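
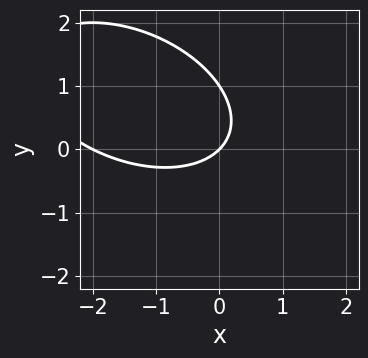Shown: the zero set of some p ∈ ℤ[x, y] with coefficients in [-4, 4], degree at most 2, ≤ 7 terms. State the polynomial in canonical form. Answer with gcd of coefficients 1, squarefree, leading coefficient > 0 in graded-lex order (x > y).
x^2 + x*y + 2*y^2 + 2*x - 2*y

The degree is 2 — the shape is more complex than any degree-1 curve.
From the visible intercepts: the y-axis gridline crossings are at y ∈ {0, 1}; among the integer gridlines, it crosses the x-axis at x ∈ {-2, 0}.
These observations pin down the coefficients.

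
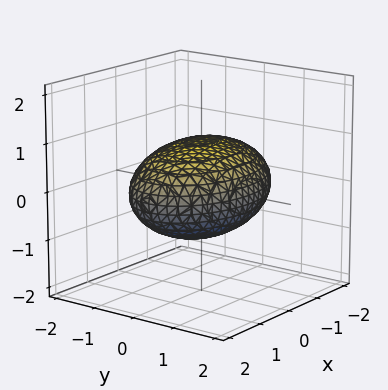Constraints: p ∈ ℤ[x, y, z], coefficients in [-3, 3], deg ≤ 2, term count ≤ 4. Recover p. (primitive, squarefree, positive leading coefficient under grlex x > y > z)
x^2 + 2*y^2 + 3*z^2 - 3

(a) Degree: a closed, bounded, convex surface; a quadric, so deg p = 2.
(b) Symmetries: mirror symmetry x ↦ −x ⇒ only even powers of x; mirror symmetry y ↦ −y ⇒ only even powers of y; it's symmetric under z → −z, forcing even powers of z.
(c) From the axis intercepts and sections: among the integer gridlines, it crosses the z-axis at z ∈ {-1, 1}.
(d) The integer polynomial consistent with all of this is the stated p.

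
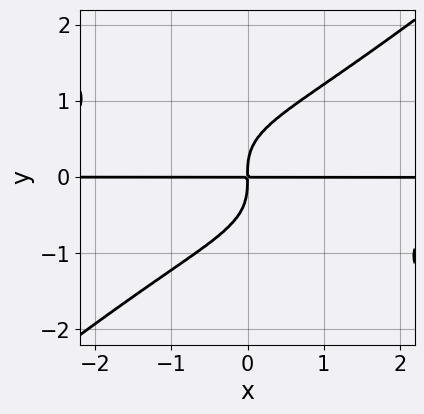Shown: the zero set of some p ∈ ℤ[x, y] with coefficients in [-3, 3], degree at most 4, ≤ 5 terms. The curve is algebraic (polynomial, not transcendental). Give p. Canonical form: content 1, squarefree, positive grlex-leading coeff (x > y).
2*x^2*y^2 - 3*y^4 + 3*x*y

1. The degree is 4 — a generic line meets the curve in up to 4 points.
2. Against the integer gridlines: the visible x-axis segment lies entirely on the curve.
3. Putting this together gives p.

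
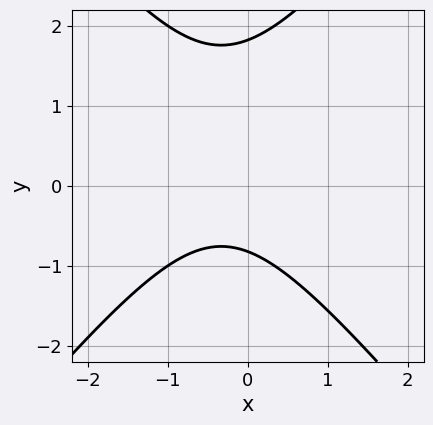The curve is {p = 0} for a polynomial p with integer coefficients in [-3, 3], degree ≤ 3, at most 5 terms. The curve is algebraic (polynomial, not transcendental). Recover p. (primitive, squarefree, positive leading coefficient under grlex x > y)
3*x^2 - 2*y^2 + 2*x + 2*y + 3

1. The degree is 2 — a generic line meets the curve in up to 2 points.
2. From the visible intercepts: it misses every integer gridline on the x-axis.
3. Together with the visible shape, these determine p as stated.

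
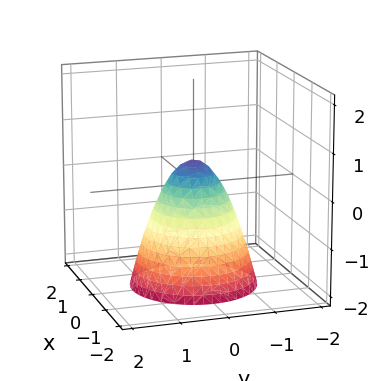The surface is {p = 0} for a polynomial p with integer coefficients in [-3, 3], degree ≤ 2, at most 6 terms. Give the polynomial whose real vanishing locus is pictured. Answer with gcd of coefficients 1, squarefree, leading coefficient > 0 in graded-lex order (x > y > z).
3*x^2 + 3*y^2 + 2*z - 1

(a) The degree is 2 — no degree-1 surface has this shape.
(b) Symmetry: the z-axis is an axis of rotation, so x and y enter only as x² + y².
(c) Reading off the gridlines: a circular section at z = -1 has radius exactly 1.
(d) The integer polynomial consistent with all of this is the stated p.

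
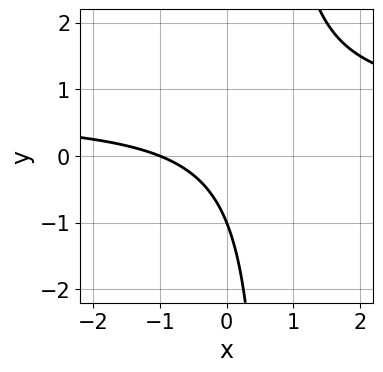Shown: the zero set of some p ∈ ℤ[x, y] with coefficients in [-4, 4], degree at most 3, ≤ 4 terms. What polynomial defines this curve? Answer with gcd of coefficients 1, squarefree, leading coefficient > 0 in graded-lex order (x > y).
3*x*y - 2*x - 2*y - 2

First, the degree is 2 — a generic line meets the curve in up to 2 points.
Next, checking where it meets the axes: it meets the x-axis at x = -1 (among the integer gridlines); one y-axis crossing is at y = -1.
Finally, together with the visible shape, these determine p as stated.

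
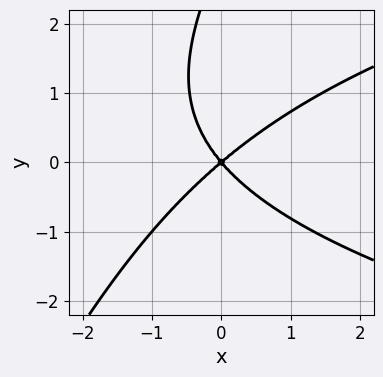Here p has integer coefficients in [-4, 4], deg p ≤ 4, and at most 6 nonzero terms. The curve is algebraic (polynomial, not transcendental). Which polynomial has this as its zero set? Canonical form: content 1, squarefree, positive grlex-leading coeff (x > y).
2*x*y^2 - y^3 - 3*x^2 + x*y + 3*y^2

1. deg p = 3.
2. From the axis intercepts and sections: it crosses the y-axis at the gridline y = 0; it crosses the x-axis at the gridline x = 0.
3. Assembling these constraints gives the stated polynomial.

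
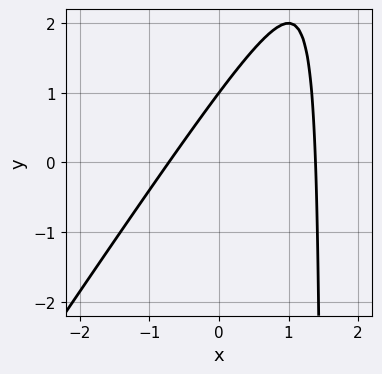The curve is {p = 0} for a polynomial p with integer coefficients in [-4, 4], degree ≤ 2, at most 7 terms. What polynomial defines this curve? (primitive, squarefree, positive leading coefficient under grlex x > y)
(a) deg p = 2.
(b) Against the integer gridlines: one y-axis crossing is at y = 1.
(c) Fitting integer coefficients to these (and the overall shape) gives p.

3*x^2 - 2*x*y - 2*x + 3*y - 3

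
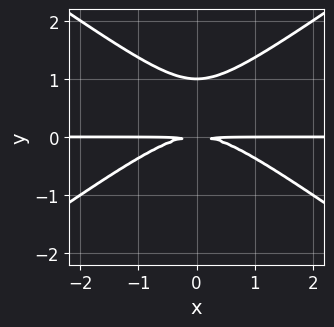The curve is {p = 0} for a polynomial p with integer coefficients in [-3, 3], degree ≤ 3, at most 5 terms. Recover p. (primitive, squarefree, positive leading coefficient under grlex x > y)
(a) deg p = 3.
(b) Symmetries: it's symmetric under x → −x, forcing even powers of x.
(c) Observable constraints: every point of the x-axis in the box is on the curve; one y-axis crossing is at y = 1.
(d) Assembling these constraints gives the stated polynomial.

x^2*y - 2*y^3 + 2*y^2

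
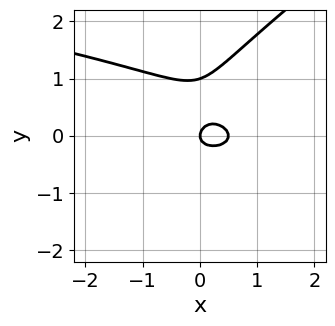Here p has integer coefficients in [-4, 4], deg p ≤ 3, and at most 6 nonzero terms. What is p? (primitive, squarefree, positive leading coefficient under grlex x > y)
deg p = 3. No degree-2 curve has this shape.
Checking where it meets the axes: one x-axis crossing is at x = 0; the y-axis gridline crossings are at y ∈ {0, 1}.
Assembling these constraints gives the stated polynomial.

2*x*y^2 - 3*y^3 + 2*x^2 + 3*y^2 - x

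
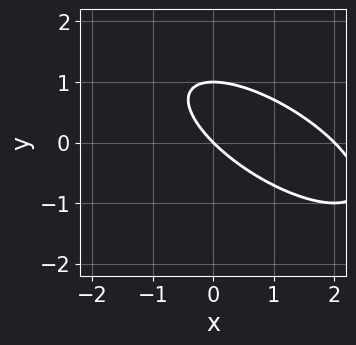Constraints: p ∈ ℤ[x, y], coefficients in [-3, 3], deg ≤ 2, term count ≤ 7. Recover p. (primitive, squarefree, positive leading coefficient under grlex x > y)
x^2 + 2*x*y + 2*y^2 - 2*x - 2*y

deg p = 2. No degree-1 curve has this shape.
From the visible intercepts: among the integer gridlines, it crosses the y-axis at y ∈ {0, 1}; the x-axis gridline crossings are at x ∈ {0, 2}.
Assembling these constraints gives the stated polynomial.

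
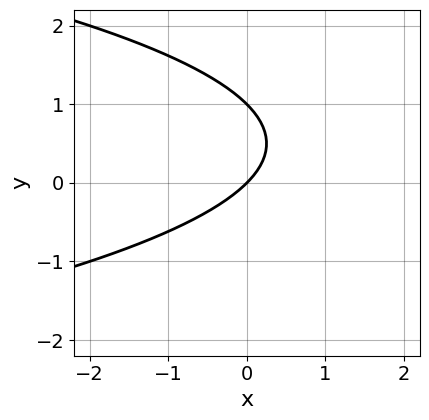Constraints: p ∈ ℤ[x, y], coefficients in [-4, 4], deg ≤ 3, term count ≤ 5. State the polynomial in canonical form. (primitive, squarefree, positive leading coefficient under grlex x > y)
y^2 + x - y

(a) deg p = 2.
(b) From the visible intercepts: the y-axis gridline crossings are at y ∈ {0, 1}; one x-axis crossing is at x = 0.
(c) These observations pin down the coefficients.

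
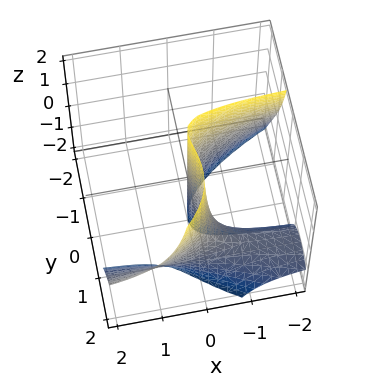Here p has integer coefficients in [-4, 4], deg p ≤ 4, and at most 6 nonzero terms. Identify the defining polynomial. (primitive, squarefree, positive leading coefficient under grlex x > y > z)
2*x*y*z - 2*y^3 + 3*y^2 + 3*x

1. deg p = 3.
2. From the visible intercepts: every point of the z-axis in the box is on the surface; one y-axis crossing is at y = 0.
3. Together with the visible shape, these determine p as stated.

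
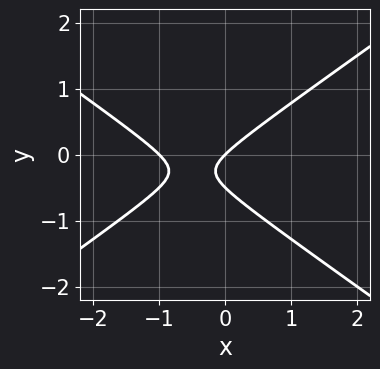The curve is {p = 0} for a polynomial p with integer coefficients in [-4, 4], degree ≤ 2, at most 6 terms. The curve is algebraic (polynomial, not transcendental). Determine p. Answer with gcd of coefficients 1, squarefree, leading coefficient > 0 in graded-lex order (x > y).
(a) The degree is 2 — the shape is more complex than any degree-1 curve.
(b) Against the integer gridlines: the x-axis gridline crossings are at x ∈ {-1, 0}; it meets the y-axis at y = 0 (among the integer gridlines).
(c) Fitting integer coefficients to these (and the overall shape) gives p.

x^2 - 2*y^2 + x - y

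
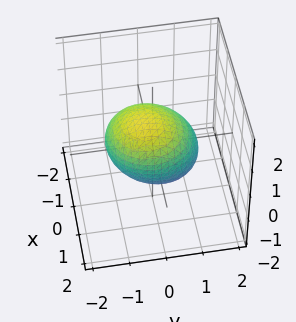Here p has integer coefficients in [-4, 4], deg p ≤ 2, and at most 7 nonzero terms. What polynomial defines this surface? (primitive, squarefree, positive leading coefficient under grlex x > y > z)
1. deg p = 2.
2. Solving for integer coefficients yields p as stated.

2*x^2 - x*z + 2*y^2 + y*z + 2*z^2 - 3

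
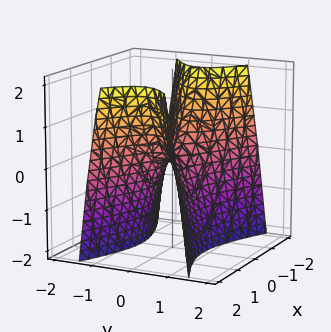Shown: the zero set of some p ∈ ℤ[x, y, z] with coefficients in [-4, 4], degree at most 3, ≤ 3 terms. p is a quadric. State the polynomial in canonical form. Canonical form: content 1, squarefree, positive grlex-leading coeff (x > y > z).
1. deg p = 2. A hyperbolic paraboloid; a quadric.
2. Symmetries: mirror symmetry y ↦ −y ⇒ only even powers of y; mirror symmetry x ↦ −x ⇒ only even powers of x.
3. From the visible intercepts: it meets the y-axis at y = 0 (among the integer gridlines); it crosses the z-axis at the gridline z = 0; it meets the x-axis at x = 0 (among the integer gridlines).
4. Fitting integer coefficients to these (and the overall shape) gives p.

x^2 - 3*y^2 - z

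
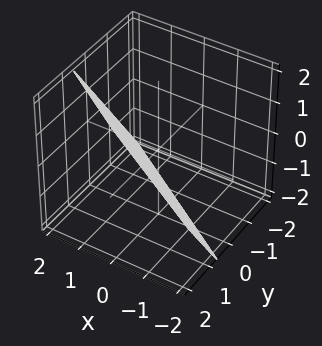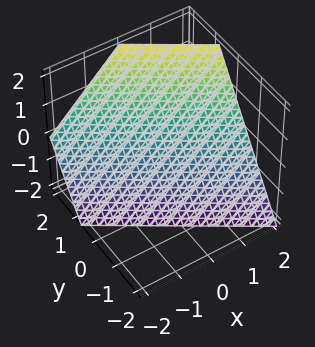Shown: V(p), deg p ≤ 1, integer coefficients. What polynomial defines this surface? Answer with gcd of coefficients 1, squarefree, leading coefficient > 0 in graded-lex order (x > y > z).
(a) The degree is 1 — every cross-section is a straight line — this is a plane.
(b) Against the integer gridlines: it meets the z-axis at z = -1 (among the integer gridlines); one x-axis crossing is at x = 1.
(c) Fitting integer coefficients to these (and the overall shape) gives p.

2*x + 3*y - 2*z - 2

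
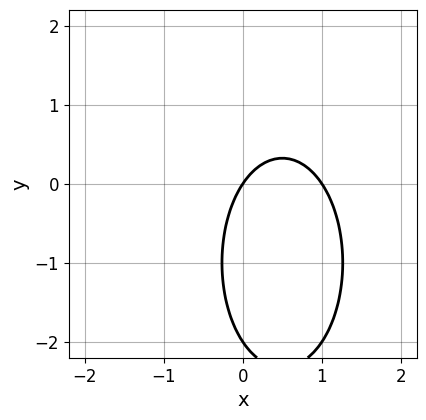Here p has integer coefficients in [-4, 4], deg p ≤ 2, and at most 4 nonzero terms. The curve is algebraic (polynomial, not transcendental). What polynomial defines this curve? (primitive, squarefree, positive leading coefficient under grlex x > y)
3*x^2 + y^2 - 3*x + 2*y

(a) Degree: no degree-1 curve has this shape, so deg p = 2.
(b) Checking where it meets the axes: the x-axis gridline crossings are at x ∈ {0, 1}; among the integer gridlines, it crosses the y-axis at y ∈ {-2, 0}.
(c) Together with the visible shape, these determine p as stated.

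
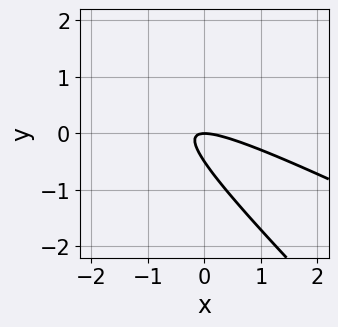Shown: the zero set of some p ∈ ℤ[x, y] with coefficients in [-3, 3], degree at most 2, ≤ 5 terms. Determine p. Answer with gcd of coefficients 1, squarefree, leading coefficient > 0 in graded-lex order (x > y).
x^2 + 3*x*y + 2*y^2 + y

(a) Degree: the shape is more complex than any degree-1 curve, so deg p = 2.
(b) Observable constraints: it meets the x-axis at x = 0 (among the integer gridlines); it crosses the y-axis at the gridline y = 0.
(c) Putting this together gives p.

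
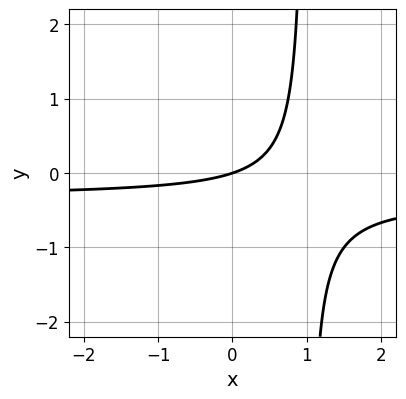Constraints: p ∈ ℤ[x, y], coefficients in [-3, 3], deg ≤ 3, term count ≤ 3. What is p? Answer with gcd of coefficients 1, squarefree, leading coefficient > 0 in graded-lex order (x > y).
3*x*y + x - 3*y

1. deg p = 2.
2. Reading off the gridlines: one x-axis crossing is at x = 0; it crosses the y-axis at the gridline y = 0.
3. Together with the visible shape, these determine p as stated.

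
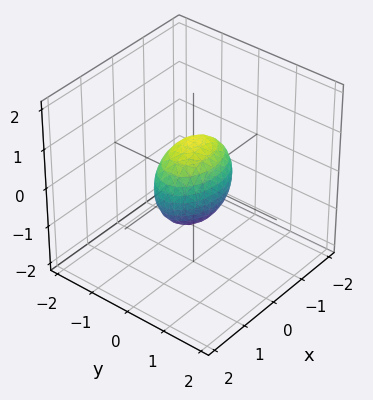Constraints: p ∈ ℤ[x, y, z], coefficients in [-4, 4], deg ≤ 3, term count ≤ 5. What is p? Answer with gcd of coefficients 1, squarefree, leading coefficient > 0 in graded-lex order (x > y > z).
First, deg p = 2. A closed, bounded, convex surface; a quadric.
Next, symmetries: it's symmetric under y → −y, forcing even powers of y; the x ↦ −x reflection is a symmetry, so x appears only in even powers; mirror symmetry z ↦ −z ⇒ only even powers of z.
Then, reading off the gridlines: the x-axis gridline crossings are at x ∈ {-1, 1}; among the integer gridlines, it crosses the z-axis at z ∈ {-1, 1}.
Finally, matching integer coefficients to the picture gives p.

x^2 + 2*y^2 + z^2 - 1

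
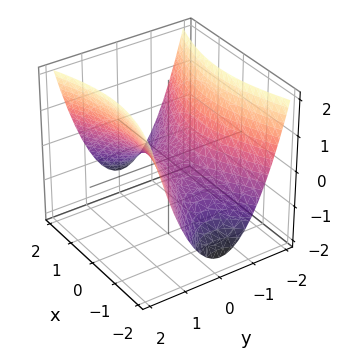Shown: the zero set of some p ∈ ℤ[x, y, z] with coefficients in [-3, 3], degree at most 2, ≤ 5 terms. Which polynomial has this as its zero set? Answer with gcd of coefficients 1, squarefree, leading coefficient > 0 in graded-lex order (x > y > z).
First, degree: a hyperbolic paraboloid; a quadric, so deg p = 2.
Next, symmetries: mirror symmetry x ↦ −x ⇒ only even powers of x; the y ↦ −y reflection is a symmetry, so y appears only in even powers.
Then, from the visible intercepts: it crosses the y-axis at the gridline y = 0; it crosses the z-axis at the gridline z = 0; one x-axis crossing is at x = 0.
Finally, putting this together gives p.

x^2 - 3*y^2 + 3*z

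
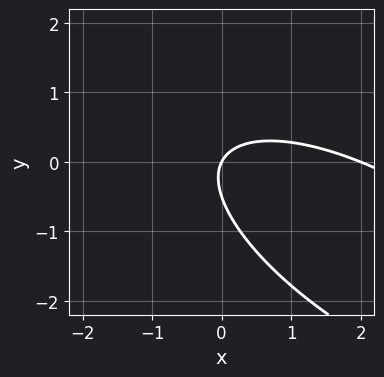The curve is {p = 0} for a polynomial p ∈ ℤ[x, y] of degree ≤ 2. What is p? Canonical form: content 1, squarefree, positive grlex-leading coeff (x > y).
x^2 + 2*x*y + 2*y^2 - 2*x + y

1. Degree: a generic line meets the curve in up to 2 points, so deg p = 2.
2. From the axis intercepts and sections: one y-axis crossing is at y = 0; the x-axis gridline crossings are at x ∈ {0, 2}.
3. Together with the visible shape, these determine p as stated.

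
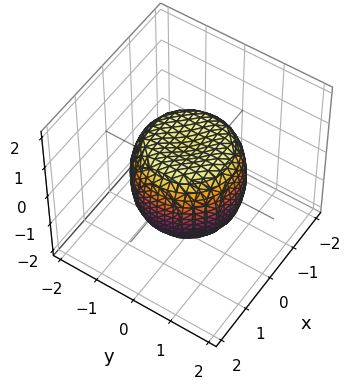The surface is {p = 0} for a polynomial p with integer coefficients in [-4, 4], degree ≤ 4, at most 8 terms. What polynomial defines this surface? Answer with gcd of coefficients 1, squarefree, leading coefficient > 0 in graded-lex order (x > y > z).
(a) Degree: a generic line meets the surface in up to 4 points, so deg p = 4.
(b) Symmetry: every cross-section ⟂ z is a circle, so x, y appear only via x² + y².
(c) From the visible intercepts: among the integer gridlines, it crosses the z-axis at z ∈ {-1, 1}; a circular section at z = -1 has radius exactly 1.
(d) Putting this together gives p.

x^4 + 2*x^2*y^2 + y^4 - x^2 - y^2 + z^2 - 1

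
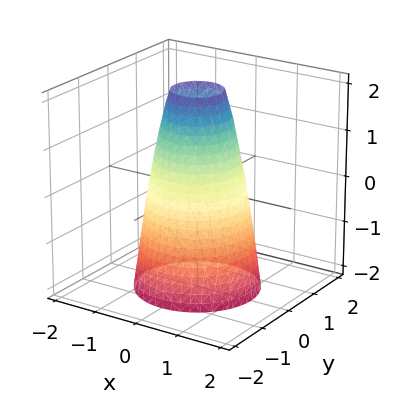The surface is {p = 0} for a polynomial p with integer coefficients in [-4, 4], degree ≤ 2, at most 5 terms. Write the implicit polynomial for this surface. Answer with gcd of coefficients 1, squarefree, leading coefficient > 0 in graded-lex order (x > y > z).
3*x^2 + 3*y^2 + z - 3

First, the degree is 2 — no degree-1 surface has this shape.
Next, symmetry: the z-axis is an axis of rotation, so x and y enter only as x² + y².
Then, reading off the gridlines: the y-axis gridline crossings are at y ∈ {-1, 1}; the surface avoids every integer z-axis point in the box.
Finally, putting this together gives p.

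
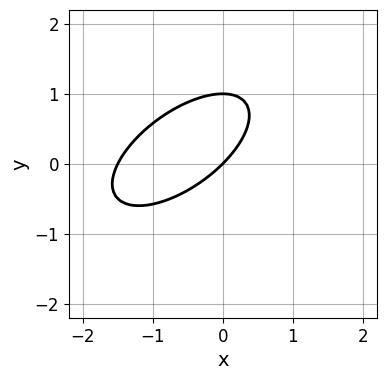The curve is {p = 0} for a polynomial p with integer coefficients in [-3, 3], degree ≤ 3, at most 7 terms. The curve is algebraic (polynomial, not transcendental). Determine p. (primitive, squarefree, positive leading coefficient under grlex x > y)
First, deg p = 2. A generic line meets the curve in up to 2 points.
Then, from the axis intercepts and sections: among the integer gridlines, it crosses the y-axis at y ∈ {0, 1}; it meets the x-axis at x = 0 (among the integer gridlines).
Finally, fitting integer coefficients to these (and the overall shape) gives p.

2*x^2 - 3*x*y + 3*y^2 + 3*x - 3*y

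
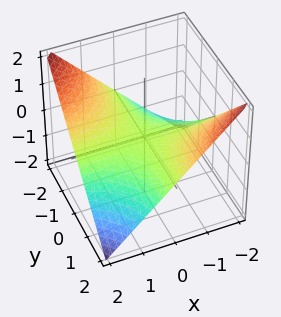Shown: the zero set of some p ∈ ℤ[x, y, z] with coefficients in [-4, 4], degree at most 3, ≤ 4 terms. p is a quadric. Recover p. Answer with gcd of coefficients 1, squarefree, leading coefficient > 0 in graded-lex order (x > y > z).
x*y + 2*z

deg p = 2. A saddle surface; a quadric.
From the axis intercepts and sections: every point of the y-axis in the box is on the surface; it meets the z-axis at z = 0 (among the integer gridlines); the visible x-axis segment lies entirely on the surface.
The integer polynomial consistent with all of this is the stated p.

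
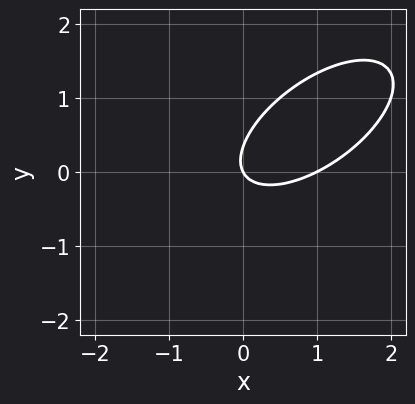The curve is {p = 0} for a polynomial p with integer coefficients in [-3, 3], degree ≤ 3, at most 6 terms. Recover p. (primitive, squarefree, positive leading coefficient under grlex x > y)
Degree: no degree-1 curve has this shape, so deg p = 2.
Reading off the gridlines: among the integer gridlines, it crosses the x-axis at x ∈ {0, 1}; one y-axis crossing is at y = 0.
Fitting integer coefficients to these (and the overall shape) gives p.

2*x^2 - 3*x*y + 3*y^2 - 2*x - y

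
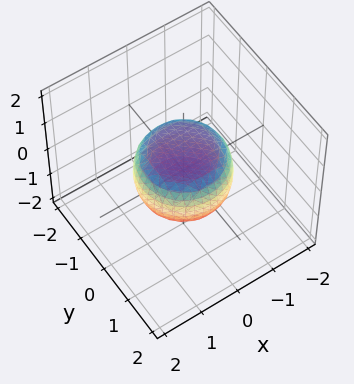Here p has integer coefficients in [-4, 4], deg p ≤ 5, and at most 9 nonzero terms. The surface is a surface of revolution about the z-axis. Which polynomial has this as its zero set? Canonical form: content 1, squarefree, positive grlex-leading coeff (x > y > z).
2*x^4 + 4*x^2*y^2 + 2*y^4 - x^2 - y^2 + 3*z^2 - 2

1. The degree is 4 — the shape is more complex than any degree-3 surface.
2. Symmetries: every cross-section ⟂ z is a circle, so x, y appear only via x² + y².
3. Observable constraints: a circular section at z = 0 has radius between 1 and 2.
4. Together with the visible shape, these determine p as stated.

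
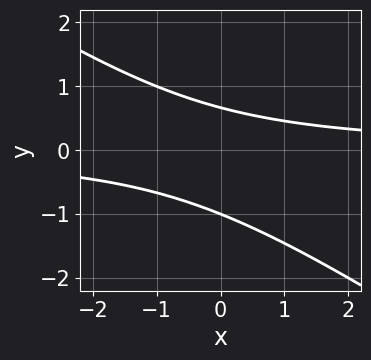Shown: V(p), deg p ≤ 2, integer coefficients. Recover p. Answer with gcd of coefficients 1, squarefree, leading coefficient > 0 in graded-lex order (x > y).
1. The degree is 2 — no degree-1 curve has this shape.
2. Observable constraints: it misses every integer gridline on the x-axis; one y-axis crossing is at y = -1.
3. These observations pin down the coefficients.

2*x*y + 3*y^2 + y - 2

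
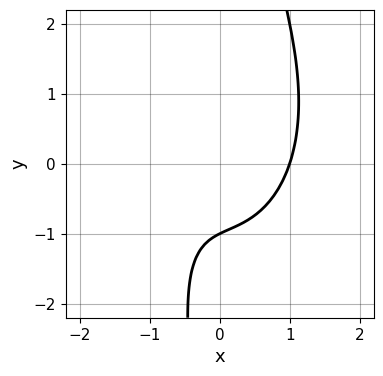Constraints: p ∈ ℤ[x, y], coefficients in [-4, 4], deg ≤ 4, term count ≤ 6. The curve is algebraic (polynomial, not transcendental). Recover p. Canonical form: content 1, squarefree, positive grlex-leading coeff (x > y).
2*x^3 + x*y^2 - 2*y - 2

deg p = 3. The shape is more complex than any degree-2 curve.
Checking where it meets the axes: one x-axis crossing is at x = 1; one y-axis crossing is at y = -1.
Assembling these constraints gives the stated polynomial.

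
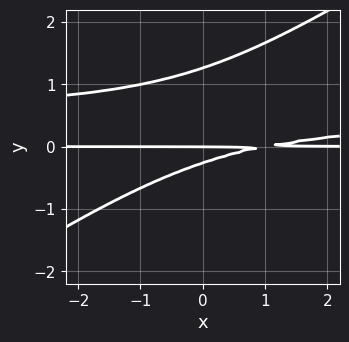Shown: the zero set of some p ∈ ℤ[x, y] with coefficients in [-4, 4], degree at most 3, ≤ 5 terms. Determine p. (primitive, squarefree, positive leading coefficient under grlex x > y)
2*x*y^2 - 3*y^3 - x*y + 3*y^2 + y

(a) The degree is 3 — a generic line meets the curve in up to 3 points.
(b) Against the integer gridlines: it crosses the y-axis at the gridline y = 0; the visible x-axis segment lies entirely on the curve.
(c) Putting this together gives p.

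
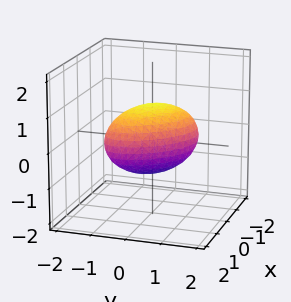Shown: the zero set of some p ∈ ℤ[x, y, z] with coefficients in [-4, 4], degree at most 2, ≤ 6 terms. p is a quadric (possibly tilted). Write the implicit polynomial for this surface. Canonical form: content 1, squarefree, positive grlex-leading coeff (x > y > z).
Degree: the shape is more complex than any degree-1 surface, so deg p = 2.
Against the integer gridlines: the x-axis gridline crossings are at x ∈ {-1, 1}; the y-axis gridline crossings are at y ∈ {-1, 1}; among the integer gridlines, it crosses the z-axis at z ∈ {-1, 1}.
Putting this together gives p.

x^2 + x*y + y^2 + z^2 - 1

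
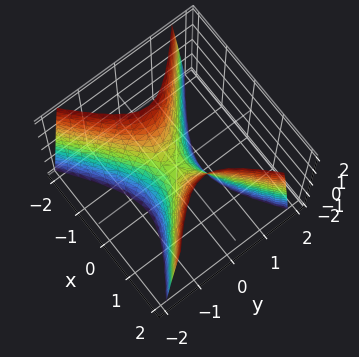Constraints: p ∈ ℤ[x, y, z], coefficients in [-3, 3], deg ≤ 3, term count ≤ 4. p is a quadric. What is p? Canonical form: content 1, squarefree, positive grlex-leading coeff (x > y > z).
2*x^2 - 3*y^2 - z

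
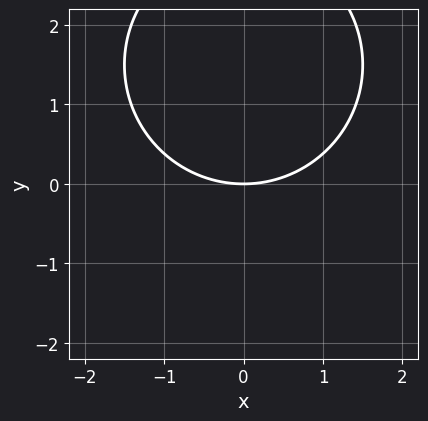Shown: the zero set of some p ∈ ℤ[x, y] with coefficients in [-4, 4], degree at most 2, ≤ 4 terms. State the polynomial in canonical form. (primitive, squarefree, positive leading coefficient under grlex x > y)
1. deg p = 2. No degree-1 curve has this shape.
2. Symmetries: mirror symmetry x ↦ −x ⇒ only even powers of x.
3. Checking where it meets the axes: one x-axis crossing is at x = 0; it crosses the y-axis at the gridline y = 0.
4. The integer polynomial consistent with all of this is the stated p.

x^2 + y^2 - 3*y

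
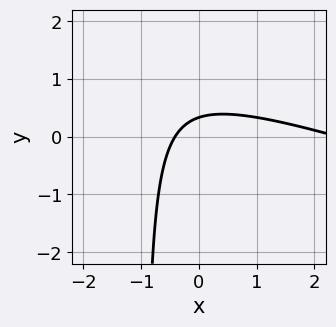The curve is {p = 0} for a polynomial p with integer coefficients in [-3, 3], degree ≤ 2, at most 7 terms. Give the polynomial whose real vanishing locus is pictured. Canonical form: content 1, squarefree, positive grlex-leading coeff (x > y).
x^2 + 3*x*y - 2*x + 3*y - 1

First, deg p = 2. The shape is more complex than any degree-1 curve.
Finally, matching integer coefficients to the picture gives p.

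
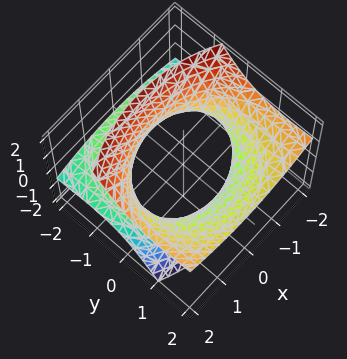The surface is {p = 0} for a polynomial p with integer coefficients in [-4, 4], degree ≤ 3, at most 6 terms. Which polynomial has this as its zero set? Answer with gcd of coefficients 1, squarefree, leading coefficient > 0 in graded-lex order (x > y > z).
First, degree: no degree-1 surface has this shape, so deg p = 2.
Next, checking where it meets the axes: the surface avoids every integer z-axis point in the box.
Finally, matching integer coefficients to the picture gives p.

x^2 + y^2 - 3*y*z - 2*z^2 - 2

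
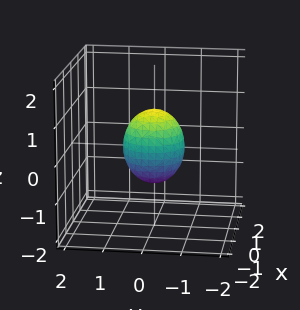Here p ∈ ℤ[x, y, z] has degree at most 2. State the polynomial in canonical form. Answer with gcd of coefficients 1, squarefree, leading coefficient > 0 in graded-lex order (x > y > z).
3*x^2 + 3*y^2 + 2*z^2 - 2

(a) deg p = 2. No degree-1 surface has this shape.
(b) Symmetry: every cross-section ⟂ z is a circle, so x, y appear only via x² + y².
(c) From the axis intercepts and sections: among the integer gridlines, it crosses the z-axis at z ∈ {-1, 1}; a circular section at z = 0 has radius between 0 and 1.
(d) Matching integer coefficients to the picture gives p.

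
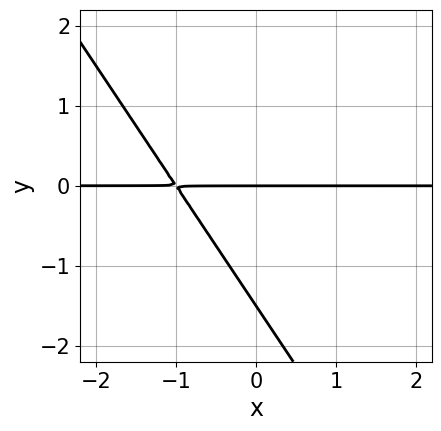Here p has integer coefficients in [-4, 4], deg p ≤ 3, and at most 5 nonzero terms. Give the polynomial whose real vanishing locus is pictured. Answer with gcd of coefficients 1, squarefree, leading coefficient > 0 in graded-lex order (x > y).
3*x*y + 2*y^2 + 3*y

deg p = 2.
From the axis intercepts and sections: it crosses the y-axis at the gridline y = 0; every point of the x-axis in the box is on the curve.
The integer polynomial consistent with all of this is the stated p.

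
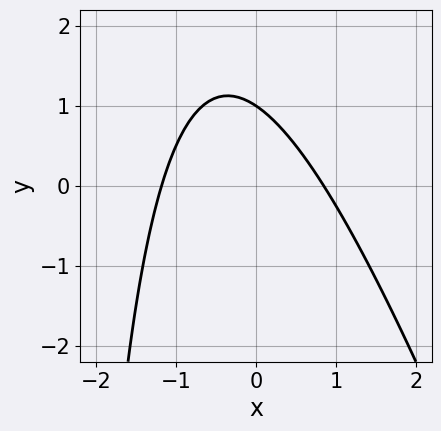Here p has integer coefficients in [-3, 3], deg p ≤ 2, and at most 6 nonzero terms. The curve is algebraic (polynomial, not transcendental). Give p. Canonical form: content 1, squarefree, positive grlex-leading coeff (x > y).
First, deg p = 2. No degree-1 curve has this shape.
Next, checking where it meets the axes: one y-axis crossing is at y = 1.
Finally, together with the visible shape, these determine p as stated.

3*x^2 + x*y + x + 3*y - 3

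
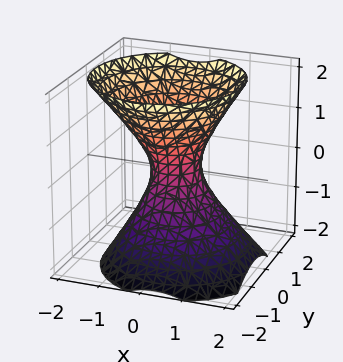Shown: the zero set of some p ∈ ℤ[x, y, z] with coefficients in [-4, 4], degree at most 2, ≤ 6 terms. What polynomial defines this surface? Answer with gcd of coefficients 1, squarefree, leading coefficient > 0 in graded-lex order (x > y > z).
3*x^2 + x*z + 3*y^2 - y*z - 2*z^2 - 1

(a) The degree is 2 — the shape is more complex than any degree-1 surface.
(b) From the visible intercepts: no z-intercept at any integer in the box.
(c) Matching integer coefficients to the picture gives p.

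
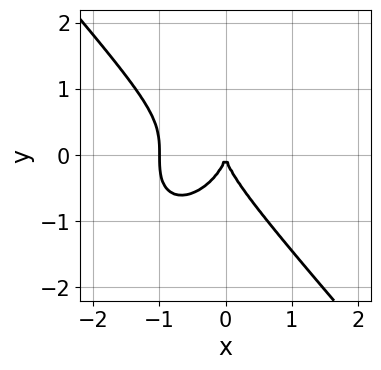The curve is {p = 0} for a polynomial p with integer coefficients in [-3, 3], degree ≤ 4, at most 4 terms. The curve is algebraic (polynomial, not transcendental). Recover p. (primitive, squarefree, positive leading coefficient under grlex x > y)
The degree is 3 — no degree-2 curve has this shape.
Checking where it meets the axes: one y-axis crossing is at y = 0; among the integer gridlines, it crosses the x-axis at x ∈ {-1, 0}.
Fitting integer coefficients to these (and the overall shape) gives p.

3*x^3 + 2*y^3 + 3*x^2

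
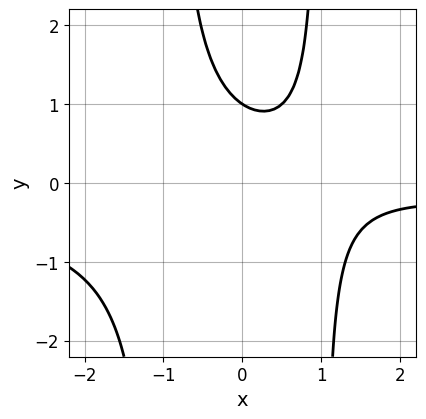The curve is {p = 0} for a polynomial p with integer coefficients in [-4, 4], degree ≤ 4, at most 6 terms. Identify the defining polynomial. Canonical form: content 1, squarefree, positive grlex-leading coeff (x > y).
3*x^2*y + x^2 - 2*x - 3*y + 3

deg p = 3. The shape is more complex than any degree-2 curve.
From the axis intercepts and sections: it meets the y-axis at y = 1 (among the integer gridlines); no x-intercept at any integer in the box.
Matching integer coefficients to the picture gives p.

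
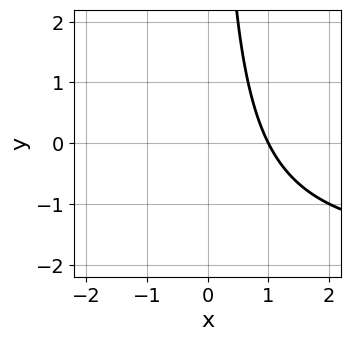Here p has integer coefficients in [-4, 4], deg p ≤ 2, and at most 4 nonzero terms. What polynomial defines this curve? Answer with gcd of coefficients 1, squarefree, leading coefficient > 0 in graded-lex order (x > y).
x*y + 2*x - 2

First, degree: a generic line meets the curve in up to 2 points, so deg p = 2.
Then, checking where it meets the axes: no y-intercept at any integer in the box; one x-axis crossing is at x = 1.
Finally, these observations pin down the coefficients.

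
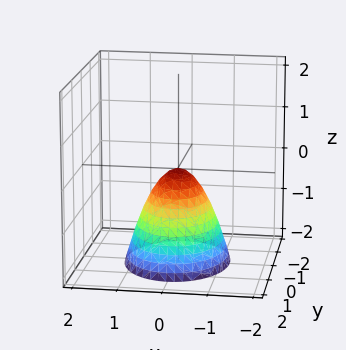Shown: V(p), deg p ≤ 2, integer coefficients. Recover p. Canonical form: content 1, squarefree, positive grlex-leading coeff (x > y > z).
First, degree: a paraboloid; a quadric, so deg p = 2.
Next, symmetries: mirror symmetry y ↦ −y ⇒ only even powers of y; mirror symmetry x ↦ −x ⇒ only even powers of x.
Then, from the axis intercepts and sections: it crosses the y-axis at the gridline y = 0; it meets the z-axis at z = 0 (among the integer gridlines); it meets the x-axis at x = 0 (among the integer gridlines).
Finally, the integer polynomial consistent with all of this is the stated p.

3*x^2 + 2*y^2 + 2*z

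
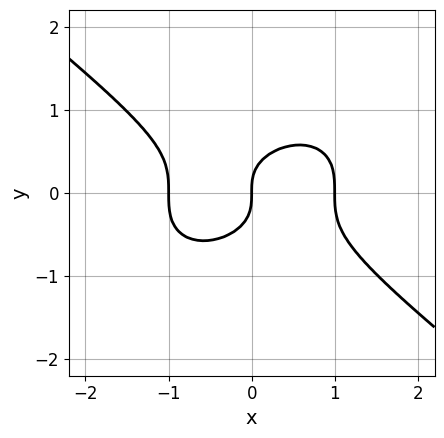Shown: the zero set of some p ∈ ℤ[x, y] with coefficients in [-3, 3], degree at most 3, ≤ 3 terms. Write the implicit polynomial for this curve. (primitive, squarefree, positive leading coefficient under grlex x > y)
x^3 + 2*y^3 - x

(a) deg p = 3. A generic line meets the curve in up to 3 points.
(b) From the visible intercepts: among the integer gridlines, it crosses the x-axis at x ∈ {-1, 0, 1}; it meets the y-axis at y = 0 (among the integer gridlines).
(c) Solving for integer coefficients yields p as stated.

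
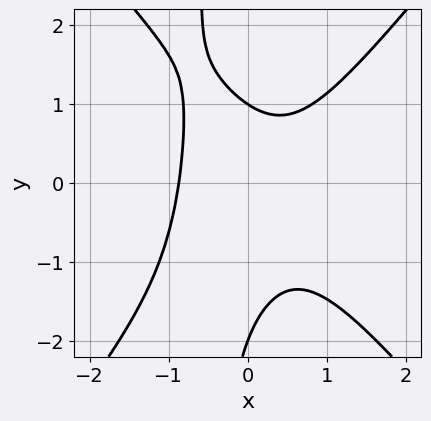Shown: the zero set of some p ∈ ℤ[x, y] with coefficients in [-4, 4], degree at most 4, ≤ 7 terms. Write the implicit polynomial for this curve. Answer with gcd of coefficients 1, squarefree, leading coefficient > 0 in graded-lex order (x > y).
3*x^3 - 2*x*y^2 - y^2 - y + 2

The degree is 3 — a generic line meets the curve in up to 3 points.
From the axis intercepts and sections: the y-axis gridline crossings are at y ∈ {-2, 1}.
Matching integer coefficients to the picture gives p.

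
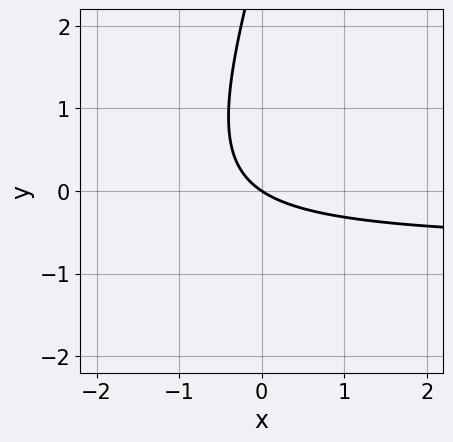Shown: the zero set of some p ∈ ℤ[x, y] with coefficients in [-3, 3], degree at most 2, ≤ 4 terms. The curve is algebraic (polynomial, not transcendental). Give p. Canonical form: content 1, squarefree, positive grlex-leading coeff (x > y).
First, the degree is 2 — no degree-1 curve has this shape.
Then, reading off the gridlines: it crosses the x-axis at the gridline x = 0; one y-axis crossing is at y = 0.
Finally, matching integer coefficients to the picture gives p.

3*x*y - y^2 + 2*x + 3*y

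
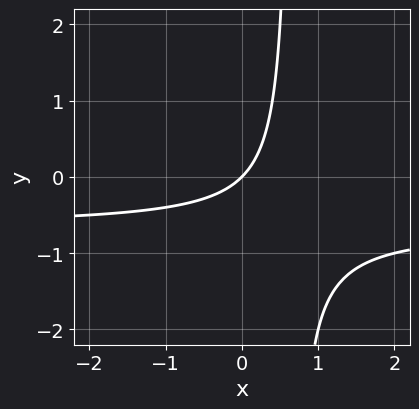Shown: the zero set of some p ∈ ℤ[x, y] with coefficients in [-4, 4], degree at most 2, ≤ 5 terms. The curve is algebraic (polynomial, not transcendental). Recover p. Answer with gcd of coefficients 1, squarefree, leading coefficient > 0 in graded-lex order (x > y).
3*x*y + 2*x - 2*y

(a) The degree is 2 — the shape is more complex than any degree-1 curve.
(b) From the visible intercepts: one x-axis crossing is at x = 0; one y-axis crossing is at y = 0.
(c) Solving for integer coefficients yields p as stated.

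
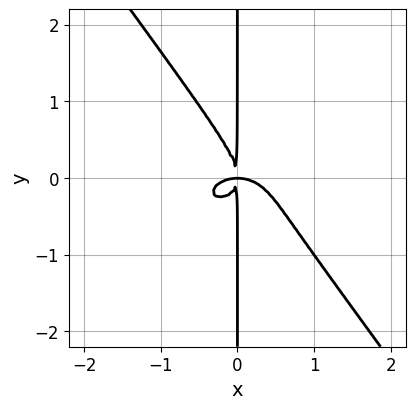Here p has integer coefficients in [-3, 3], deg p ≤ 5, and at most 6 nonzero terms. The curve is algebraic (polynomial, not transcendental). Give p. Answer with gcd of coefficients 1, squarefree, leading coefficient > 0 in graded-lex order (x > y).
2*x^4 + 3*x^2*y^2 + 3*x*y^3 + 2*x^2*y

First, the degree is 4 — the shape is more complex than any degree-3 curve.
Next, against the integer gridlines: the visible y-axis segment lies entirely on the curve.
Finally, these observations pin down the coefficients.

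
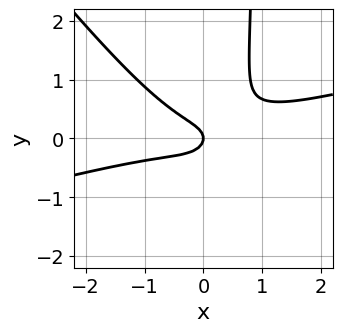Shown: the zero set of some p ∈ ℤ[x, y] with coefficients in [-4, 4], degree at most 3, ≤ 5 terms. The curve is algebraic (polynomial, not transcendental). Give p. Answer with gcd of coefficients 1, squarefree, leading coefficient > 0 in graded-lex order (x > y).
1. Degree: a generic line meets the curve in up to 3 points, so deg p = 3.
2. Reading off the gridlines: it crosses the y-axis at the gridline y = 0; one x-axis crossing is at x = 0.
3. Solving for integer coefficients yields p as stated.

x^3 - 3*x^2*y - 3*x*y^2 + 3*y^2 + x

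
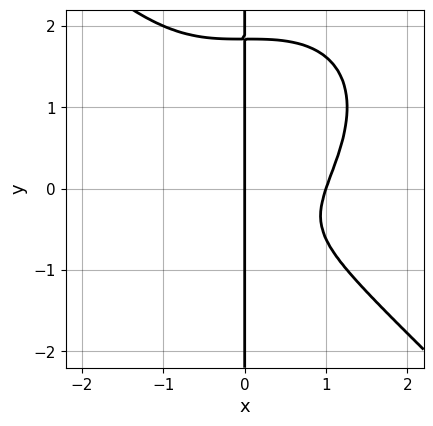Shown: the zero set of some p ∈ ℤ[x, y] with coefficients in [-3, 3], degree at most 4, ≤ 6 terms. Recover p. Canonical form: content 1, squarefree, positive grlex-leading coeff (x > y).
x^4 + x*y^3 - x*y^2 - x*y - x

1. Degree: a generic line meets the curve in up to 4 points, so deg p = 4.
2. Against the integer gridlines: among the integer gridlines, it crosses the x-axis at x ∈ {0, 1}; every point of the y-axis in the box is on the curve.
3. The integer polynomial consistent with all of this is the stated p.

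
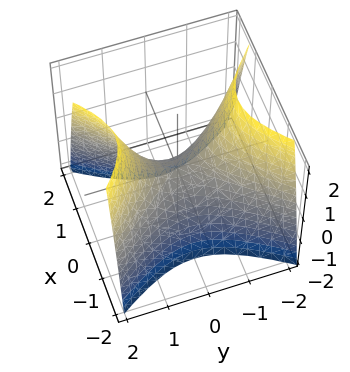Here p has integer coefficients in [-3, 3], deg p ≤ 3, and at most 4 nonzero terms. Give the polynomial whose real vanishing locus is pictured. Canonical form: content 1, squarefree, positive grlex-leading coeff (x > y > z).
3*x^2 - 2*y^2 + 2*z

1. Degree: a hyperbolic paraboloid; a quadric, so deg p = 2.
2. Symmetries: mirror symmetry y ↦ −y ⇒ only even powers of y; it's symmetric under x → −x, forcing even powers of x.
3. Checking where it meets the axes: it crosses the x-axis at the gridline x = 0; it meets the y-axis at y = 0 (among the integer gridlines).
4. Fitting integer coefficients to these (and the overall shape) gives p.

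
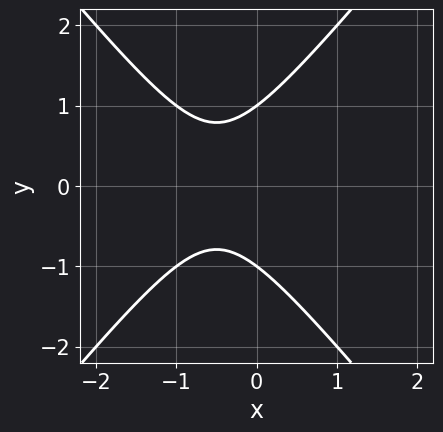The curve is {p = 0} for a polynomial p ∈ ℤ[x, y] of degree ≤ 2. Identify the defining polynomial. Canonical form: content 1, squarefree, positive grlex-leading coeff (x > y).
1. The degree is 2 — a generic line meets the curve in up to 2 points.
2. Symmetries: the y ↦ −y reflection is a symmetry, so y appears only in even powers.
3. From the visible intercepts: no x-intercept at any integer in the box; among the integer gridlines, it crosses the y-axis at y ∈ {-1, 1}.
4. Fitting integer coefficients to these (and the overall shape) gives p.

3*x^2 - 2*y^2 + 3*x + 2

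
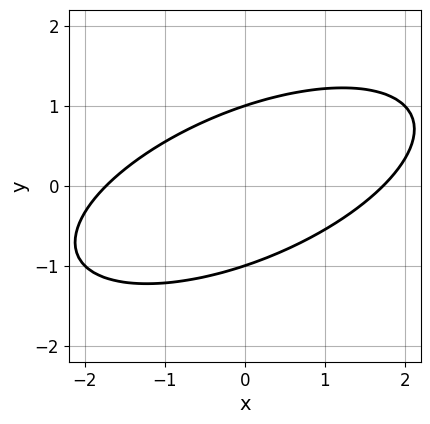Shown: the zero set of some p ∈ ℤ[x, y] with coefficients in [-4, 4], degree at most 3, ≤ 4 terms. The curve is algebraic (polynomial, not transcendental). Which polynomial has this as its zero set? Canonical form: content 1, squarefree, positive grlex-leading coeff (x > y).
x^2 - 2*x*y + 3*y^2 - 3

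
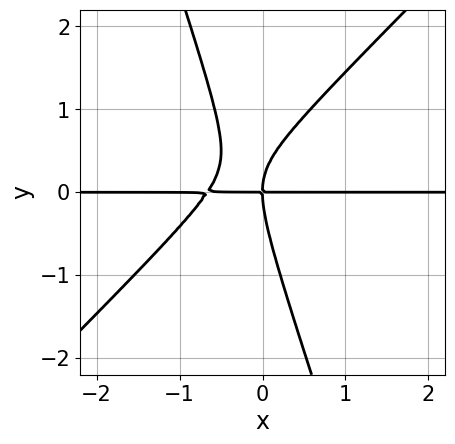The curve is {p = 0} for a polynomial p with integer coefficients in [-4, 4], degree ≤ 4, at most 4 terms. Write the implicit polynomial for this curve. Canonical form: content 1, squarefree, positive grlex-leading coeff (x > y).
1. The degree is 3 — the shape is more complex than any degree-2 curve.
2. Against the integer gridlines: it meets the y-axis at y = 0 (among the integer gridlines); the visible x-axis segment lies entirely on the curve.
3. Solving for integer coefficients yields p as stated.

3*x^2*y - 2*x*y^2 - y^3 + 2*x*y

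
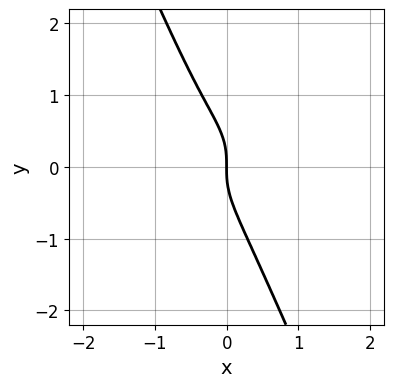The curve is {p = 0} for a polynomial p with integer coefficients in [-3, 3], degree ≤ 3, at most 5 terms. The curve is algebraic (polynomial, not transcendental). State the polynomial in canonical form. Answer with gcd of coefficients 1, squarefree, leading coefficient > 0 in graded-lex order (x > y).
deg p = 3. A generic line meets the curve in up to 3 points.
Against the integer gridlines: it crosses the y-axis at the gridline y = 0; it meets the x-axis at x = 0 (among the integer gridlines).
Fitting integer coefficients to these (and the overall shape) gives p.

2*x^3 + 2*x*y^2 + y^3 + x^2 + x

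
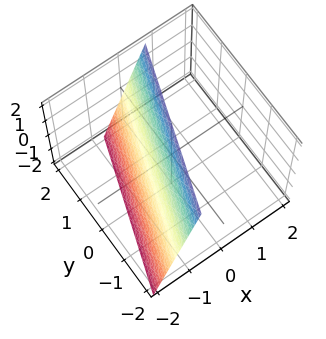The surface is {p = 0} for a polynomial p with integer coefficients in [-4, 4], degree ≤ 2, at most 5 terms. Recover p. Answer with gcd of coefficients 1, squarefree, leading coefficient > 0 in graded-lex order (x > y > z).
(a) Degree: every cross-section is a straight line — this is a plane, so deg p = 1.
(b) Reading off the gridlines: one z-axis crossing is at z = 2; it crosses the y-axis at the gridline y = 2.
(c) Solving for integer coefficients yields p as stated.

3*x - y - z + 2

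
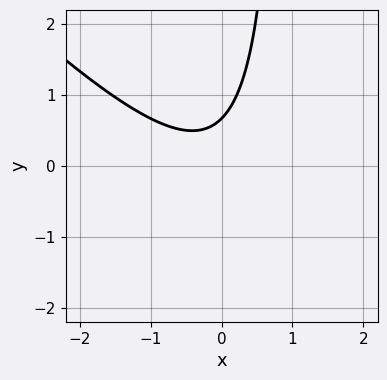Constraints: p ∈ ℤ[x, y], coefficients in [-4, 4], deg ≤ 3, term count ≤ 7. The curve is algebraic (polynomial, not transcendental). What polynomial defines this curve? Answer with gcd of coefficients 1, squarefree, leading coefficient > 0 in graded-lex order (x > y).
3*x^2 + 3*x*y + x - 3*y + 2

(a) Degree: no degree-1 curve has this shape, so deg p = 2.
(b) Checking where it meets the axes: no x-intercept at any integer in the box.
(c) These observations pin down the coefficients.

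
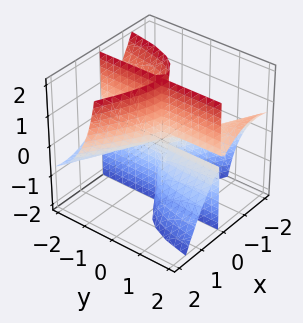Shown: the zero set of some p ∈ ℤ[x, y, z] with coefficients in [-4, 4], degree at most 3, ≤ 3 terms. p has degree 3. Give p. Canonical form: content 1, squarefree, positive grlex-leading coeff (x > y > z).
2*x^3 + 3*x^2*y + 3*x*y*z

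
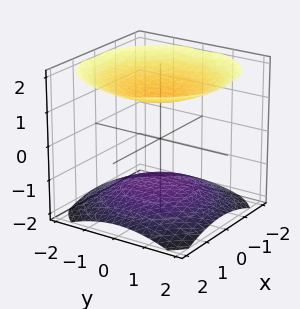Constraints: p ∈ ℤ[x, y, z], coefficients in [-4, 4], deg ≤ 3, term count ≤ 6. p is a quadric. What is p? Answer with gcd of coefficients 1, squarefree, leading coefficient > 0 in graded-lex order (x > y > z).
First, there are 2 components. Treating them together as one polynomial.
Next, the degree is 2 — two sheets facing apart; a quadric.
Next, symmetries: the z ↦ −z reflection is a symmetry, so z appears only in even powers; every cross-section ⟂ z is a circle, so x, y appear only via x² + y².
Next, reading off the gridlines: it misses every integer gridline on the y-axis; no x-intercept at any integer in the box.
Finally, solving for integer coefficients yields p as stated.

x^2 + y^2 - 2*z^2 + 3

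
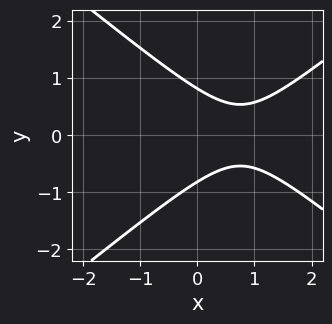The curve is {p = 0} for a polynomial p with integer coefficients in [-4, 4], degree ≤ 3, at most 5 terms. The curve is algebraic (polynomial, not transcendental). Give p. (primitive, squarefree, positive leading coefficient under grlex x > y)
2*x^2 - 3*y^2 - 3*x + 2

(a) deg p = 2. A generic line meets the curve in up to 2 points.
(b) Symmetries: mirror symmetry y ↦ −y ⇒ only even powers of y.
(c) Reading off the gridlines: no x-intercept at any integer in the box.
(d) Solving for integer coefficients yields p as stated.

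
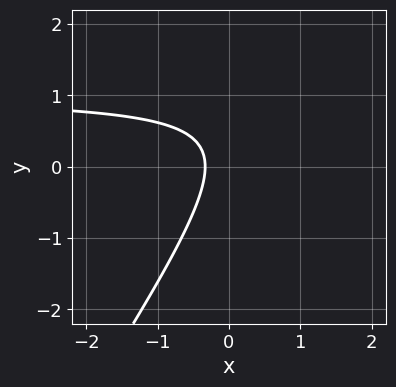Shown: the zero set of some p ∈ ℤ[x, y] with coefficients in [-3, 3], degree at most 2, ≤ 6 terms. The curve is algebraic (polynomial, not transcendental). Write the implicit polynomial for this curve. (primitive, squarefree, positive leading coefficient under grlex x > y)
3*x*y - 2*y^2 - 3*x + y - 1

(a) deg p = 2. A generic line meets the curve in up to 2 points.
(b) Reading off the gridlines: it misses every integer gridline on the y-axis.
(c) Matching integer coefficients to the picture gives p.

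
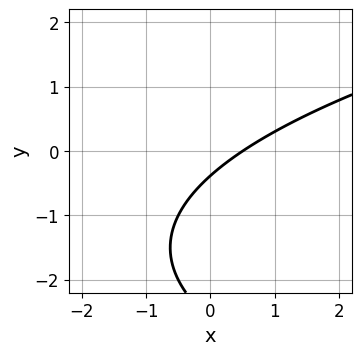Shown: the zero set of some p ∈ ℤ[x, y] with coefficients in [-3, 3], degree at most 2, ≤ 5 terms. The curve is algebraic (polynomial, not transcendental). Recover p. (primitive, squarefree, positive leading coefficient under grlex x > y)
y^2 - 2*x + 3*y + 1

(a) The degree is 2 — no degree-1 curve has this shape.
(b) Solving for integer coefficients yields p as stated.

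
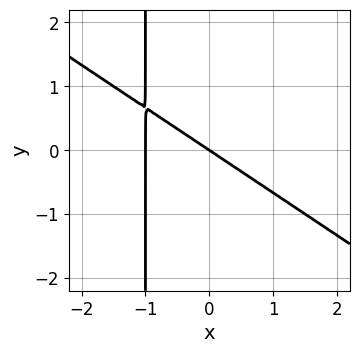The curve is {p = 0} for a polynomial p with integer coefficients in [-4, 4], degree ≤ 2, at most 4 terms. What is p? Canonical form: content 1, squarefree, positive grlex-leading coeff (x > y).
1. The degree is 2 — no degree-1 curve has this shape.
2. From the axis intercepts and sections: the x-axis gridline crossings are at x ∈ {-1, 0}; it meets the y-axis at y = 0 (among the integer gridlines).
3. Matching integer coefficients to the picture gives p.

2*x^2 + 3*x*y + 2*x + 3*y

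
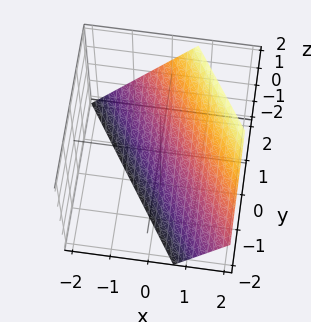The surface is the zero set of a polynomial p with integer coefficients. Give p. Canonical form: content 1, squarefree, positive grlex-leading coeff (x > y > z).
The degree is 1 — the surface is flat (a plane).
Observable constraints: one z-axis crossing is at z = -1; it meets the y-axis at y = 1 (among the integer gridlines).
Solving for integer coefficients yields p as stated.

3*x + 2*y - 2*z - 2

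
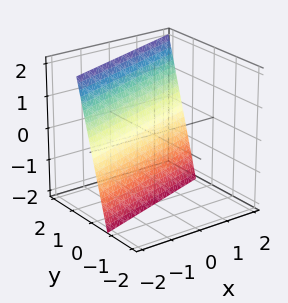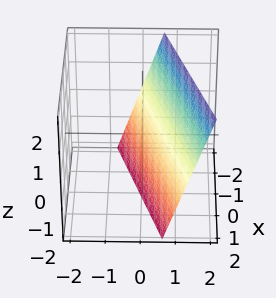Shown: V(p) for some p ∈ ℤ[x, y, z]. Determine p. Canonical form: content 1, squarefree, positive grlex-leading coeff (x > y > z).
The degree is 1 — the surface is flat (a plane).
Reading off the gridlines: one x-axis crossing is at x = -2; one z-axis crossing is at z = -2.
Fitting integer coefficients to these (and the overall shape) gives p.

x - 3*y + z + 2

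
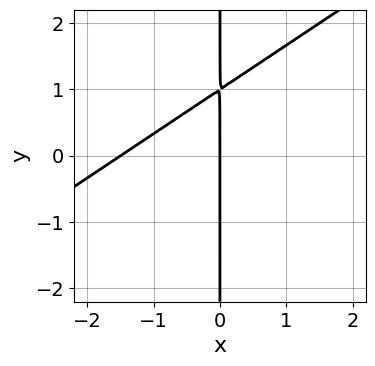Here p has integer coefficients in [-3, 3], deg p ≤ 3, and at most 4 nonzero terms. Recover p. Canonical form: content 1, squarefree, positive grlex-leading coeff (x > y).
2*x^2 - 3*x*y + 3*x

1. Degree: a generic line meets the curve in up to 2 points, so deg p = 2.
2. From the axis intercepts and sections: it crosses the x-axis at the gridline x = 0; the visible y-axis segment lies entirely on the curve.
3. Together with the visible shape, these determine p as stated.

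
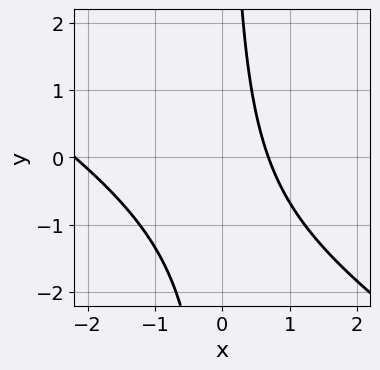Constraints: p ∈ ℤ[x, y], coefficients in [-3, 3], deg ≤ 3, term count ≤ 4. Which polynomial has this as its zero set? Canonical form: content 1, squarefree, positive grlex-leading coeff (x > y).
2*x^2 + 3*x*y + 3*x - 3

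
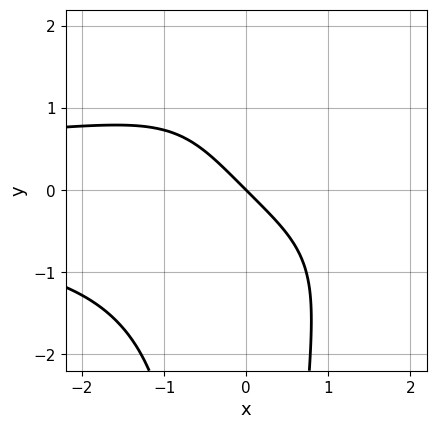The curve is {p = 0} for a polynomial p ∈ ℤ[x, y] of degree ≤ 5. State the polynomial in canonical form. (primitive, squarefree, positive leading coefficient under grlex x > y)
First, degree: no degree-3 curve has this shape, so deg p = 4.
Then, observable constraints: it meets the y-axis at y = 0 (among the integer gridlines); it crosses the x-axis at the gridline x = 0.
Finally, assembling these constraints gives the stated polynomial.

x^2*y^2 + 2*x + 2*y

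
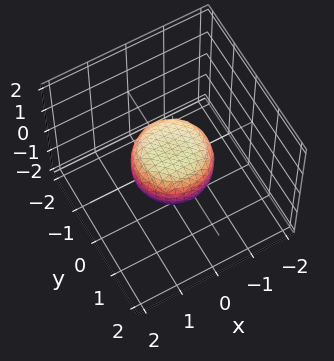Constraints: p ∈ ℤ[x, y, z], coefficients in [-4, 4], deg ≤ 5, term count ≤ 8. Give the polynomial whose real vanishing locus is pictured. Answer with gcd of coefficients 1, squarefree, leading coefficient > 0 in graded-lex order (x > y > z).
2*x^4 + 4*x^2*y^2 + 2*y^4 - x^2 - y^2 + 2*z^2 - 1

(a) deg p = 4. No degree-3 surface has this shape.
(b) Symmetries: the surface is invariant under rotation about z: p = q(x² + y², z).
(c) Against the integer gridlines: among the integer gridlines, it crosses the x-axis at x ∈ {-1, 1}; a circular section at z = 0 has radius exactly 1; among the integer gridlines, it crosses the y-axis at y ∈ {-1, 1}.
(d) Matching integer coefficients to the picture gives p.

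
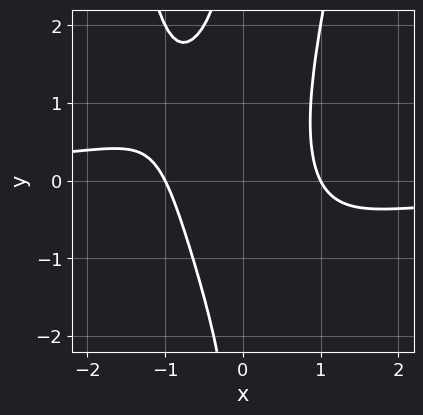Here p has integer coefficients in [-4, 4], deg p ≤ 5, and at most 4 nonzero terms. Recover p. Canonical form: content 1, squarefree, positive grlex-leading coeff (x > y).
2*x^3*y - x*y^2 + 2*x^2 - 2

(a) deg p = 4. The shape is more complex than any degree-3 curve.
(b) Observable constraints: among the integer gridlines, it crosses the x-axis at x ∈ {-1, 1}; the curve avoids every integer y-axis point in the box.
(c) Together with the visible shape, these determine p as stated.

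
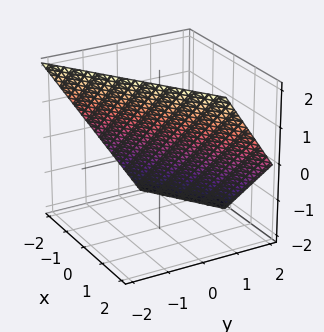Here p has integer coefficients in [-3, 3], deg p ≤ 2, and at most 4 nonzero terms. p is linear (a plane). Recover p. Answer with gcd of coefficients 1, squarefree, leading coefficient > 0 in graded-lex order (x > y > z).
2*x - 3*y - 2*z + 2

First, the degree is 1 — the surface is flat (a plane).
Next, from the axis intercepts and sections: it crosses the z-axis at the gridline z = 1; it crosses the x-axis at the gridline x = -1.
Finally, putting this together gives p.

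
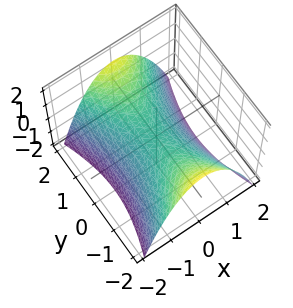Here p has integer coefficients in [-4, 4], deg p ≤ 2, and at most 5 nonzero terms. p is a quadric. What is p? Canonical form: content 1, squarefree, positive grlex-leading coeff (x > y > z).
3*x^2 - y^2 + 3*z

deg p = 2. A hyperbolic paraboloid; a quadric.
Symmetries: mirror symmetry y ↦ −y ⇒ only even powers of y; it's symmetric under x → −x, forcing even powers of x.
From the axis intercepts and sections: it crosses the y-axis at the gridline y = 0; it meets the x-axis at x = 0 (among the integer gridlines); it crosses the z-axis at the gridline z = 0.
Putting this together gives p.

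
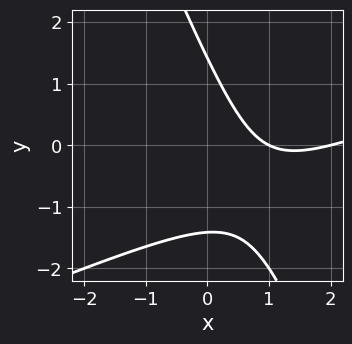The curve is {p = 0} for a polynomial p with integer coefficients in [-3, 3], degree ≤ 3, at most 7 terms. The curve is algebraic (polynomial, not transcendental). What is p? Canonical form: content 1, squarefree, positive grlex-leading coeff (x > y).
(a) deg p = 2. A generic line meets the curve in up to 2 points.
(b) Against the integer gridlines: the x-axis gridline crossings are at x ∈ {1, 2}.
(c) Solving for integer coefficients yields p as stated.

x^2 - 2*x*y - y^2 - 3*x + 2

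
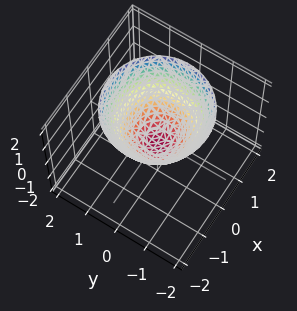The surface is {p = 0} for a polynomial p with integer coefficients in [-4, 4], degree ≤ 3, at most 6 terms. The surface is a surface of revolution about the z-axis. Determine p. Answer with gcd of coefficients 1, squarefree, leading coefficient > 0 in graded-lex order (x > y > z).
3*x^2 + 3*y^2 - 3*z - 1

1. deg p = 2. The shape is more complex than any degree-1 surface.
2. By symmetry, every cross-section ⟂ z is a circle, so x, y appear only via x² + y².
3. Checking where it meets the axes: a circular section at z = 2 has radius between 1 and 2.
4. Together with the visible shape, these determine p as stated.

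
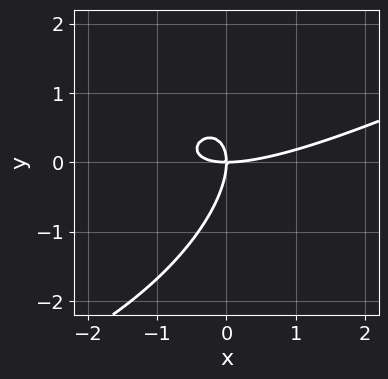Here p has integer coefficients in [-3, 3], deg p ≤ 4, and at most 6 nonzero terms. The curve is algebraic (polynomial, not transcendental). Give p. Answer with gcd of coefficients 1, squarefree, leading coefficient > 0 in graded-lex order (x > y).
(a) Degree: no degree-2 curve has this shape, so deg p = 3.
(b) Checking where it meets the axes: it meets the x-axis at x = 0 (among the integer gridlines); it crosses the y-axis at the gridline y = 0.
(c) Matching integer coefficients to the picture gives p.

x^3 - 3*x^2*y + 3*x*y^2 - 2*y^3 - 3*x*y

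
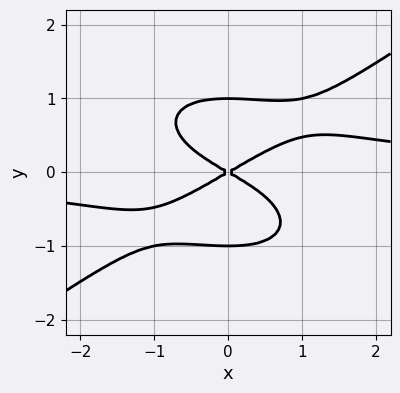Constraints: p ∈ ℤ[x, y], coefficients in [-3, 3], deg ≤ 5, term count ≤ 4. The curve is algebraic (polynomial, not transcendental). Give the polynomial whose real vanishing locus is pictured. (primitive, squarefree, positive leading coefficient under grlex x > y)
(a) The degree is 4 — the shape is more complex than any degree-3 curve.
(b) From the axis intercepts and sections: it crosses the x-axis at the gridline x = 0; among the integer gridlines, it crosses the y-axis at y ∈ {-1, 0, 1}.
(c) The integer polynomial consistent with all of this is the stated p.

x^3*y - 3*y^4 - x^2 + 3*y^2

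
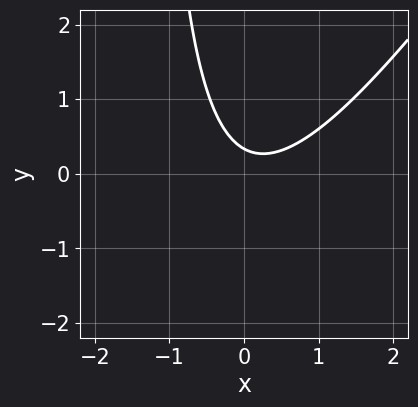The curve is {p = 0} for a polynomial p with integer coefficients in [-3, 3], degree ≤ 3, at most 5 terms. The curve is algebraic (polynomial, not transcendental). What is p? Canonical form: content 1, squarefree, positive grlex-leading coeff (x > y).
3*x^2 - 2*x*y - x - 3*y + 1

1. Degree: no degree-1 curve has this shape, so deg p = 2.
2. Observable constraints: it misses every integer gridline on the x-axis.
3. The integer polynomial consistent with all of this is the stated p.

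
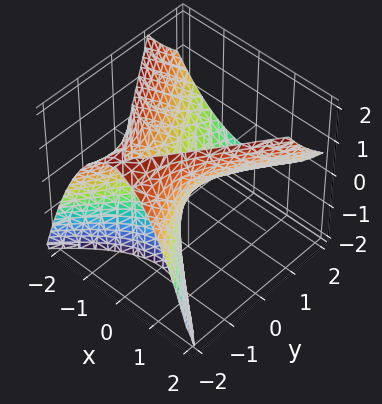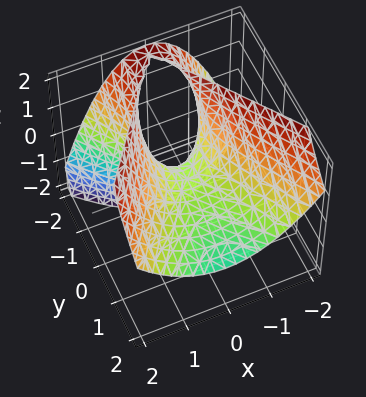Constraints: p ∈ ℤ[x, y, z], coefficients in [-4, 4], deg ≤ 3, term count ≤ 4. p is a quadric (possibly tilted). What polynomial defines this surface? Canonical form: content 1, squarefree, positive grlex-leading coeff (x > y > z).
2*x^2 - y^2 - 2*y*z - 2*z

1. deg p = 2. The shape is more complex than any degree-1 surface.
2. Observable constraints: it meets the x-axis at x = 0 (among the integer gridlines); it crosses the y-axis at the gridline y = 0; it crosses the z-axis at the gridline z = 0.
3. Solving for integer coefficients yields p as stated.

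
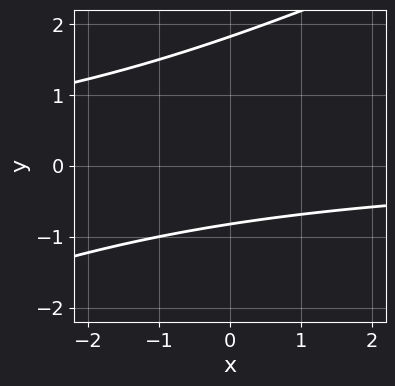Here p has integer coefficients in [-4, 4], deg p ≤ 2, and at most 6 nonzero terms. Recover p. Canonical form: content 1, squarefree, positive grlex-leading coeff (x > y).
1. The degree is 2 — a generic line meets the curve in up to 2 points.
2. Reading off the gridlines: the curve avoids every integer x-axis point in the box.
3. Assembling these constraints gives the stated polynomial.

x*y - 2*y^2 + 2*y + 3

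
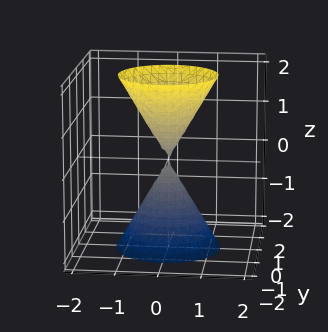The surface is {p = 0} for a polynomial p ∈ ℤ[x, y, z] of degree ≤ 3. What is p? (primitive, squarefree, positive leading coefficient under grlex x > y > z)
3*x^2 + 3*y^2 - z^2

1. I count 2 distinct pieces. They look like related sheets of one shape, so recover p as a whole.
2. deg p = 2. A double cone through the origin; a quadric.
3. By symmetry, the z-axis is an axis of rotation, so x and y enter only as x² + y²; it's symmetric under z → −z, forcing even powers of z.
4. Checking where it meets the axes: a circular section at z = 1 has radius between 0 and 1; it meets the y-axis at y = 0 (among the integer gridlines).
5. Putting this together gives p.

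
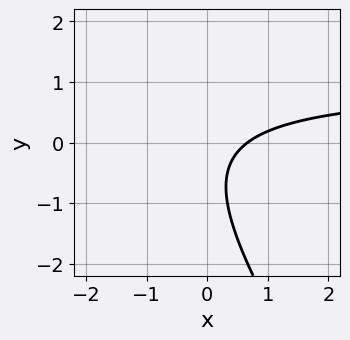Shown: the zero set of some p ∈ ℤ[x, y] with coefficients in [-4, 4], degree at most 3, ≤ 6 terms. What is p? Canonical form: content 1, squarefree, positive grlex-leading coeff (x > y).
3*x*y + 2*y^2 - 3*x + 2*y + 2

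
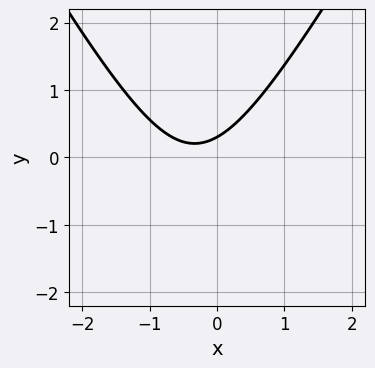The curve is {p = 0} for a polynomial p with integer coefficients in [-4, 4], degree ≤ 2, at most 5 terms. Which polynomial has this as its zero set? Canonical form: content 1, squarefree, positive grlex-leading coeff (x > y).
(a) The degree is 2 — a generic line meets the curve in up to 2 points.
(b) From the axis intercepts and sections: no x-intercept at any integer in the box.
(c) Matching integer coefficients to the picture gives p.

3*x^2 - y^2 + 2*x - 3*y + 1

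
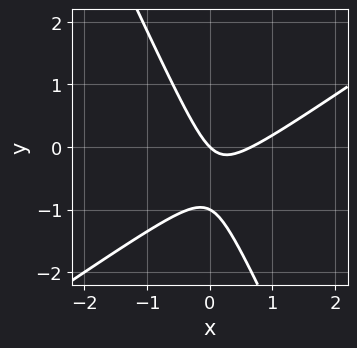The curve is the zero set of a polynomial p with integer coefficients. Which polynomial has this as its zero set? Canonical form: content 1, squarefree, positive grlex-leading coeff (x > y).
3*x^2 - 3*x*y - 2*y^2 - 2*x - 2*y

1. The degree is 2 — a generic line meets the curve in up to 2 points.
2. Reading off the gridlines: one x-axis crossing is at x = 0; the y-axis gridline crossings are at y ∈ {-1, 0}.
3. Fitting integer coefficients to these (and the overall shape) gives p.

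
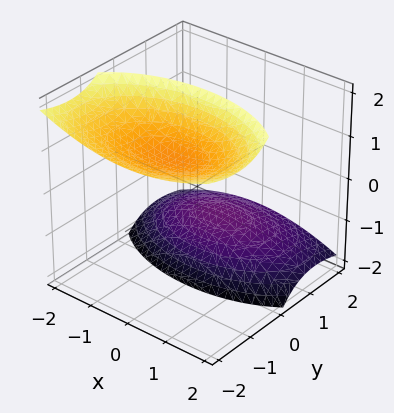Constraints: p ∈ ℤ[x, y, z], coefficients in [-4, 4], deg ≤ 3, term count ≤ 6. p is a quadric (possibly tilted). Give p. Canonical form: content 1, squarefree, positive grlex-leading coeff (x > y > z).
x^2 + 2*y^2 + 3*y*z - z^2 + 2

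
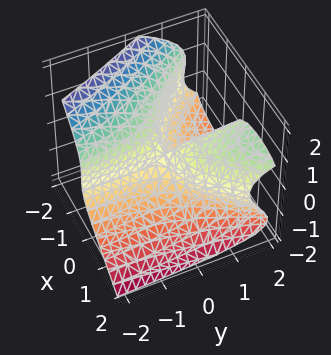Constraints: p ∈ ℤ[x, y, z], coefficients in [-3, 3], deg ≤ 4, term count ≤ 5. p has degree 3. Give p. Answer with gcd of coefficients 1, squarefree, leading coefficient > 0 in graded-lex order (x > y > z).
x^3 + 2*x*z^2 + y*z^2 + 3*z^3 - 3*x*y

The degree is 3 — no degree-2 surface has this shape.
Reading off the gridlines: one z-axis crossing is at z = 0; the visible y-axis segment lies entirely on the surface.
These observations pin down the coefficients.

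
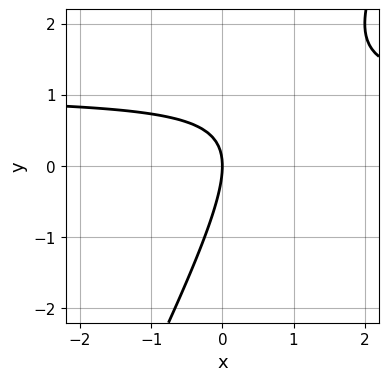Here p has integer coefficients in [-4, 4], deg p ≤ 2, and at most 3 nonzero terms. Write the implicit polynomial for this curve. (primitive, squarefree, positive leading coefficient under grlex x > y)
2*x*y - y^2 - 2*x

(a) Degree: a generic line meets the curve in up to 2 points, so deg p = 2.
(b) From the visible intercepts: one y-axis crossing is at y = 0; it meets the x-axis at x = 0 (among the integer gridlines).
(c) Together with the visible shape, these determine p as stated.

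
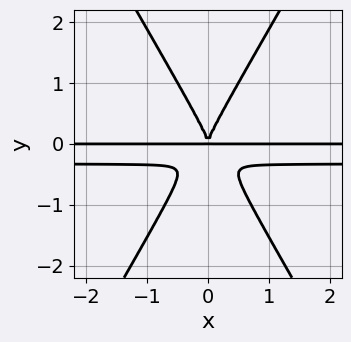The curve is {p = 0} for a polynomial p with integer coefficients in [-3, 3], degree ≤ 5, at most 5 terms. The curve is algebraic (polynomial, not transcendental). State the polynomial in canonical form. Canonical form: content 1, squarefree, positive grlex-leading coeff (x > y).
1. deg p = 4. A generic line meets the curve in up to 4 points.
2. Symmetries: it's symmetric under x → −x, forcing even powers of x.
3. From the visible intercepts: every point of the x-axis in the box is on the curve.
4. Matching integer coefficients to the picture gives p.

3*x^2*y^2 - y^4 + x^2*y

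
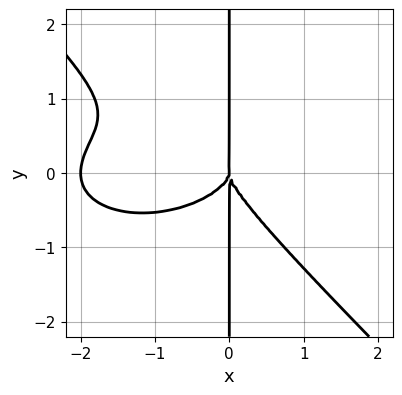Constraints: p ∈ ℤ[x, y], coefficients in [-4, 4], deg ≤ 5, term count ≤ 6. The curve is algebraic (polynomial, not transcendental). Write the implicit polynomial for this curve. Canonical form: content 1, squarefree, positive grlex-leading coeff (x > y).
x^4 + 2*x^2*y^2 + 3*x*y^3 + 2*x^3

1. The degree is 4 — the shape is more complex than any degree-3 curve.
2. Checking where it meets the axes: among the integer gridlines, it crosses the x-axis at x ∈ {-2, 0}; the visible y-axis segment lies entirely on the curve.
3. Together with the visible shape, these determine p as stated.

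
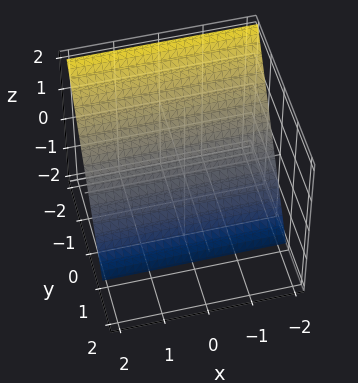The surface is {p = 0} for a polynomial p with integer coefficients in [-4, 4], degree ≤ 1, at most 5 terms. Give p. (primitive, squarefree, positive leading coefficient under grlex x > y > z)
3*y + 2*z + 2

First, the degree is 1 — every cross-section is a straight line — this is a plane.
Next, checking where it meets the axes: it crosses the z-axis at the gridline z = -1; it misses every integer gridline on the x-axis.
Finally, putting this together gives p.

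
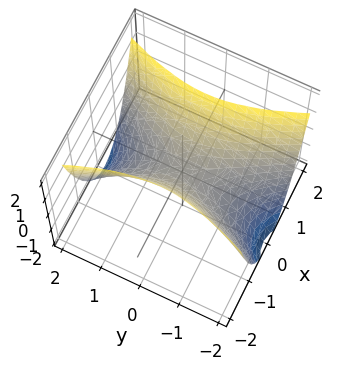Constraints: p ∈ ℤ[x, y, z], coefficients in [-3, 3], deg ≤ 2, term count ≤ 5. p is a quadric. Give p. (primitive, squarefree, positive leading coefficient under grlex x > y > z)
3*x^2 - y^2 - 2*z

1. deg p = 2. A saddle surface; a quadric.
2. Symmetries: mirror symmetry y ↦ −y ⇒ only even powers of y; the x ↦ −x reflection is a symmetry, so x appears only in even powers.
3. From the axis intercepts and sections: it crosses the z-axis at the gridline z = 0; it meets the x-axis at x = 0 (among the integer gridlines); it crosses the y-axis at the gridline y = 0.
4. Solving for integer coefficients yields p as stated.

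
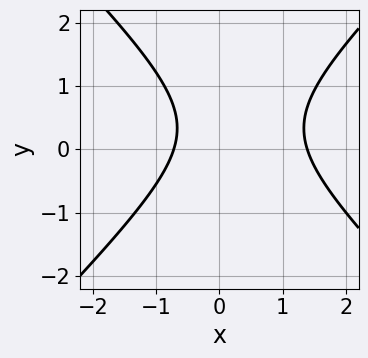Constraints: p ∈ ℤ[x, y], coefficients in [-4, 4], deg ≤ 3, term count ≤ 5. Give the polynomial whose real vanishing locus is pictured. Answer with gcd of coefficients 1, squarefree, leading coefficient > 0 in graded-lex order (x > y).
The degree is 2 — no degree-1 curve has this shape.
Checking where it meets the axes: no y-intercept at any integer in the box.
These observations pin down the coefficients.

3*x^2 - 3*y^2 - 2*x + 2*y - 3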